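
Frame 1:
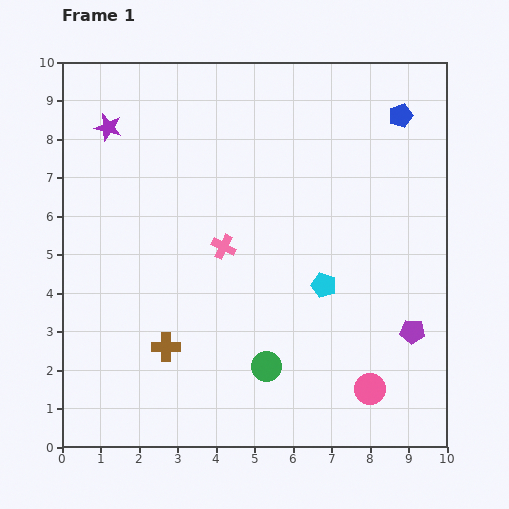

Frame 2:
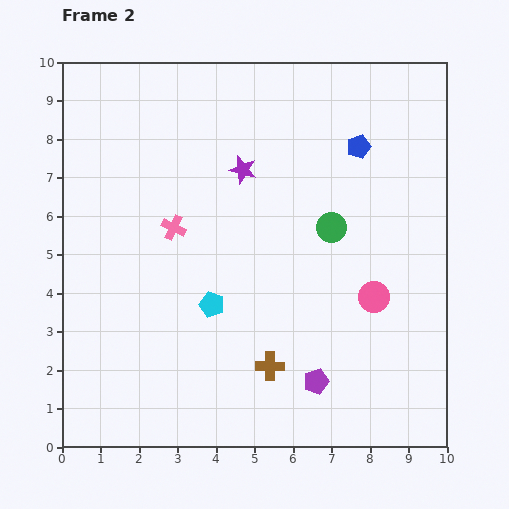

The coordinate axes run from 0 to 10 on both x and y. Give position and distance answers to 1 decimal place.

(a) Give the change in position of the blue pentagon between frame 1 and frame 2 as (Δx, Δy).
(-1.1, -0.8)

The blue pentagon was at (8.8, 8.6) in frame 1 and (7.7, 7.8) in frame 2.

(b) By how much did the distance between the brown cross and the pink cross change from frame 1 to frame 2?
+1.4

Distance in frame 1: 3.0. Distance in frame 2: 4.4.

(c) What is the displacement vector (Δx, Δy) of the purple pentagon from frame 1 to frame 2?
(-2.5, -1.3)

The purple pentagon was at (9.1, 3.0) in frame 1 and (6.6, 1.7) in frame 2.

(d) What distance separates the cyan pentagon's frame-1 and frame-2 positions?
2.9

The cyan pentagon moved from (6.8, 4.2) to (3.9, 3.7), a distance of √(2.9² + 0.5²) ≈ 2.9.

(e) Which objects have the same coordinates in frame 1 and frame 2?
none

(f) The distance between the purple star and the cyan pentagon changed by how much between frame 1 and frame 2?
-3.3

Distance in frame 1: 6.9. Distance in frame 2: 3.6.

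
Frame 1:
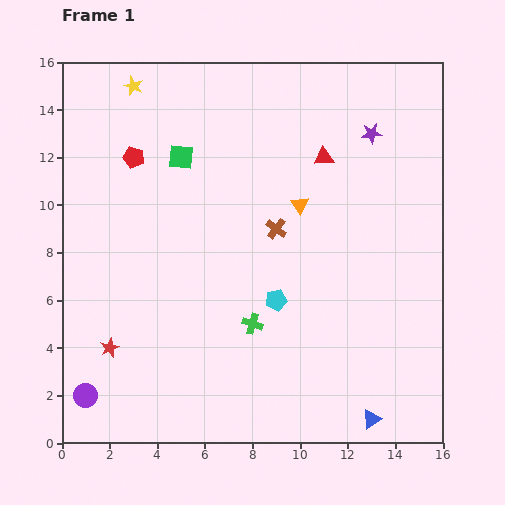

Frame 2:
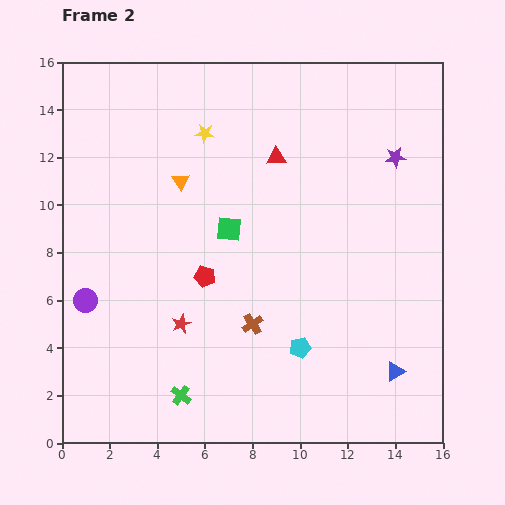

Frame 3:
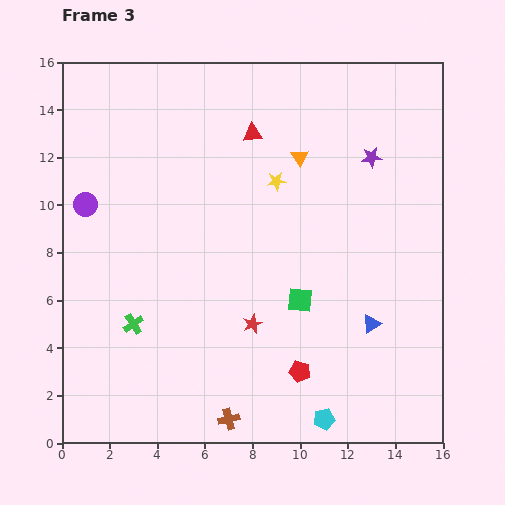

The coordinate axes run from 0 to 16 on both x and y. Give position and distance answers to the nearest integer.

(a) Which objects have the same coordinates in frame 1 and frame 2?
none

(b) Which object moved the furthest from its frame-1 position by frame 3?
the red pentagon

(moved 11; next 8)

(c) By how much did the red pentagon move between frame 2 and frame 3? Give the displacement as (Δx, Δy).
(4, -4)

The red pentagon was at (6, 7) in frame 2 and (10, 3) in frame 3.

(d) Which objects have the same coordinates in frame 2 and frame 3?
none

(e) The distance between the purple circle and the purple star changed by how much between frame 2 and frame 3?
-2

Distance in frame 2: 14. Distance in frame 3: 12.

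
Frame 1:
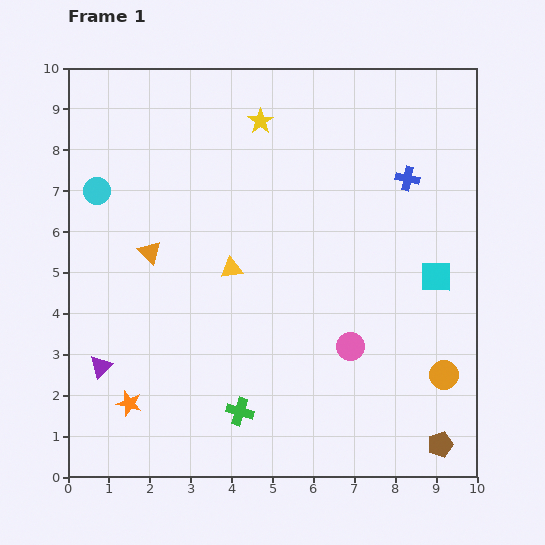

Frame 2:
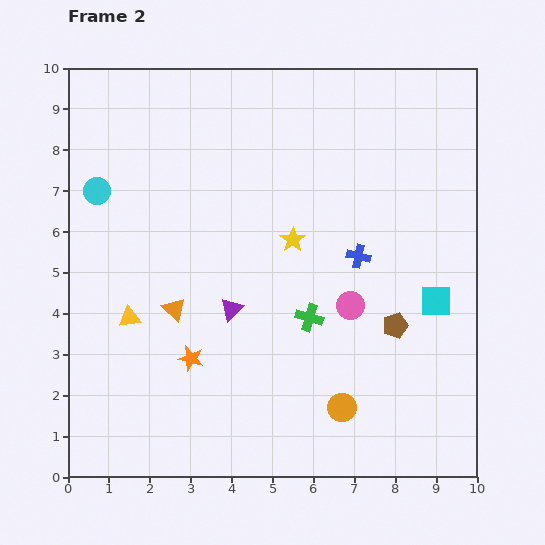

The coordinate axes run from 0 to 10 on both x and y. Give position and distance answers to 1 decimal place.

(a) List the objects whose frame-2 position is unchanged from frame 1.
the cyan circle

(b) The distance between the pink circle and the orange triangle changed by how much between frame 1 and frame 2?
-1.1

Distance in frame 1: 5.4. Distance in frame 2: 4.3.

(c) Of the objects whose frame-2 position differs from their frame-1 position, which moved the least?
the cyan square

(moved 0.6)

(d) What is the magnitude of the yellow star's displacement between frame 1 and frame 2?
3.0

The yellow star moved from (4.7, 8.7) to (5.5, 5.8), a distance of √(0.8² + 2.9²) ≈ 3.0.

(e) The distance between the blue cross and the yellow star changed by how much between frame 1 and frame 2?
-2.3

Distance in frame 1: 3.9. Distance in frame 2: 1.6.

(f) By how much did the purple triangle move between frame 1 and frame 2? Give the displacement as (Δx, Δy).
(3.2, 1.4)

The purple triangle was at (0.8, 2.7) in frame 1 and (4.0, 4.1) in frame 2.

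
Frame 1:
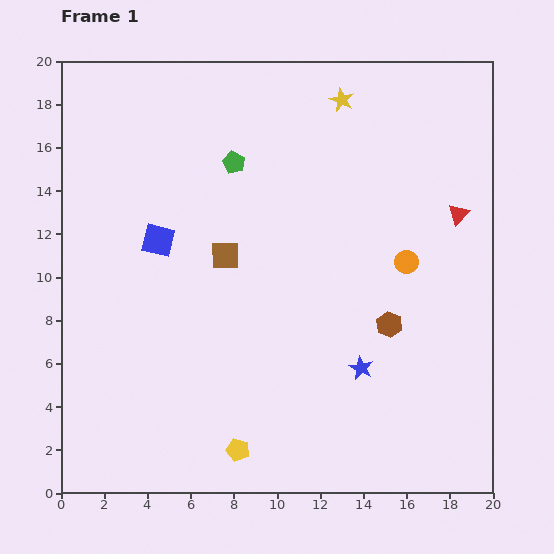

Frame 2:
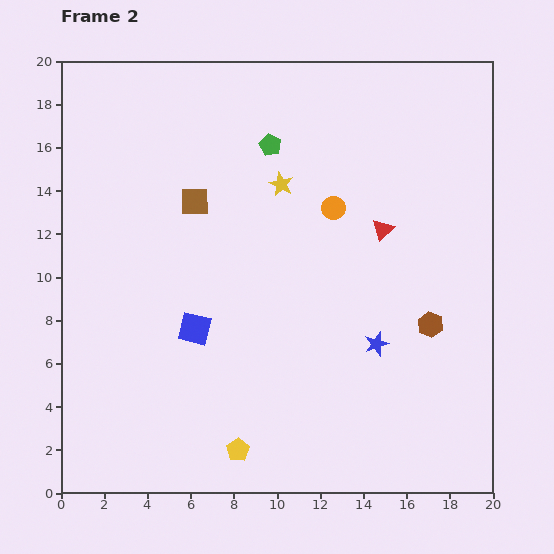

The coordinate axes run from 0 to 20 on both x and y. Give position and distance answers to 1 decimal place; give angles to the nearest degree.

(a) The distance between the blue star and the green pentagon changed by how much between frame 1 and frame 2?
-0.8

Distance in frame 1: 11.2. Distance in frame 2: 10.4.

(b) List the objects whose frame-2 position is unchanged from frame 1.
the yellow pentagon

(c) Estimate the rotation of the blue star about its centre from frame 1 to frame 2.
26° clockwise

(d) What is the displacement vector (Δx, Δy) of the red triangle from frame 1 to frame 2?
(-3.5, -0.7)

The red triangle was at (18.4, 12.9) in frame 1 and (14.9, 12.2) in frame 2.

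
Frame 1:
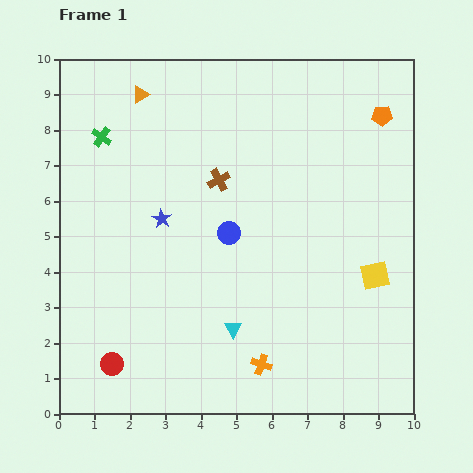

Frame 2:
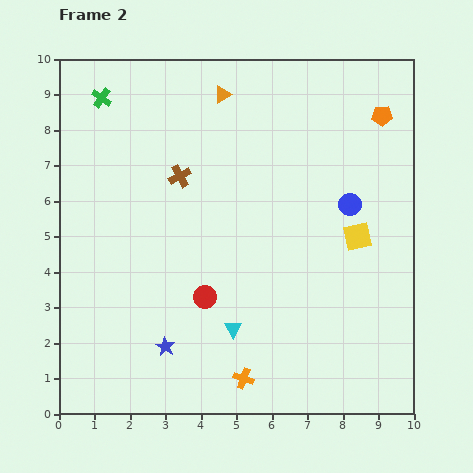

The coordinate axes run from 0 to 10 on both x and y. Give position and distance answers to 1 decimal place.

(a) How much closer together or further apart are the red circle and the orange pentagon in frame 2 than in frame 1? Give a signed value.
-3.2

Distance in frame 1: 10.3. Distance in frame 2: 7.1.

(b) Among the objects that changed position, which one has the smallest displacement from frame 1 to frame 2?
the orange cross

(moved 0.6)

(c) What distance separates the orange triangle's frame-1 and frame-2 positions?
2.3

The orange triangle moved from (2.3, 9.0) to (4.6, 9.0), a distance of √(2.3² + 0.0²) ≈ 2.3.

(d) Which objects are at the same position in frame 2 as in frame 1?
the cyan triangle, the orange pentagon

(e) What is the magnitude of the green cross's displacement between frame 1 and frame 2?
1.1

The green cross moved from (1.2, 7.8) to (1.2, 8.9), a distance of √(0.0² + 1.1²) ≈ 1.1.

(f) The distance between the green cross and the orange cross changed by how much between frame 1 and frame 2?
+1.1

Distance in frame 1: 7.8. Distance in frame 2: 8.9.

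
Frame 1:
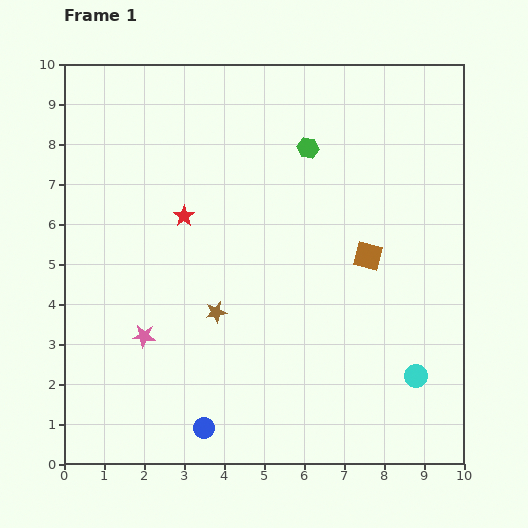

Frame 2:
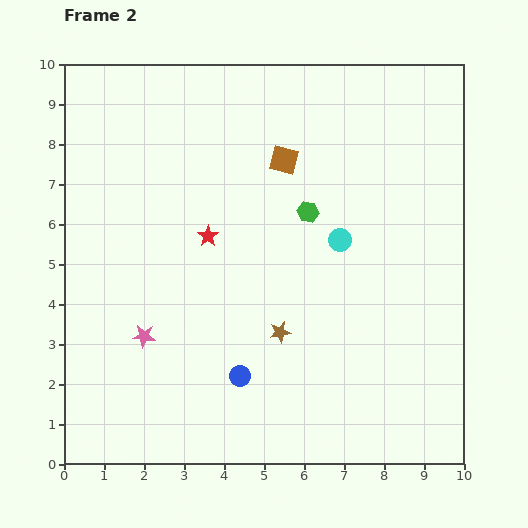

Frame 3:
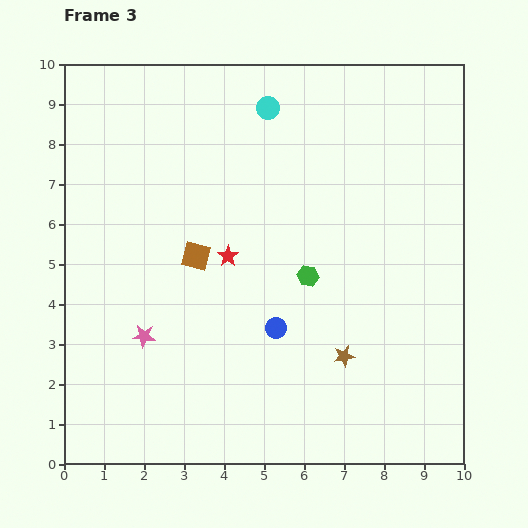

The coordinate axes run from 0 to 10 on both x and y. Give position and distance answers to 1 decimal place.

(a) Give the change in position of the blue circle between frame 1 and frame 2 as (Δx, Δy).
(0.9, 1.3)

The blue circle was at (3.5, 0.9) in frame 1 and (4.4, 2.2) in frame 2.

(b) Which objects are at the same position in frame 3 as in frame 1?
the pink star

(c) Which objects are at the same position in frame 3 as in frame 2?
the pink star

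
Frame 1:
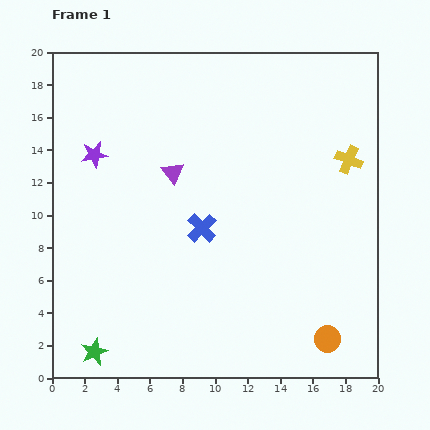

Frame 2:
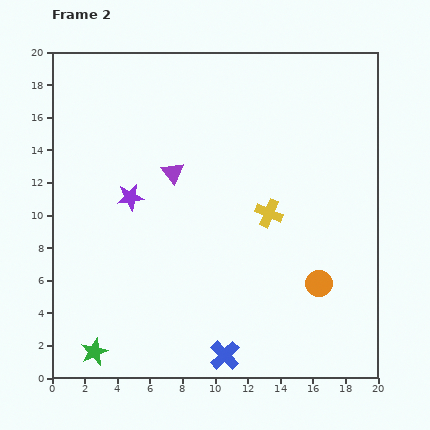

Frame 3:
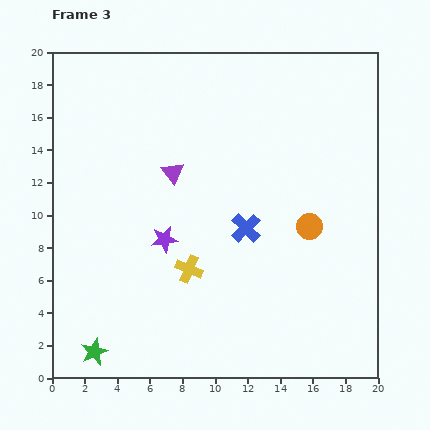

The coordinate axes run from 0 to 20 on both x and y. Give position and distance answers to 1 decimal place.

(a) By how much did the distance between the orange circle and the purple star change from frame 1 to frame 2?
-5.4

Distance in frame 1: 18.2. Distance in frame 2: 12.8.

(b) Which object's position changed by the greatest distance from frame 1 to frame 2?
the blue cross

(moved 7.9; next 5.9)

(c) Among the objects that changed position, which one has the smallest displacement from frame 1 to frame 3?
the blue cross

(moved 2.7)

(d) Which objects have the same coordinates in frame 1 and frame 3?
the purple triangle, the green star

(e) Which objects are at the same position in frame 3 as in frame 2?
the purple triangle, the green star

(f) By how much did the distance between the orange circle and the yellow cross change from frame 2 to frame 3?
+2.5

Distance in frame 2: 5.3. Distance in frame 3: 7.8.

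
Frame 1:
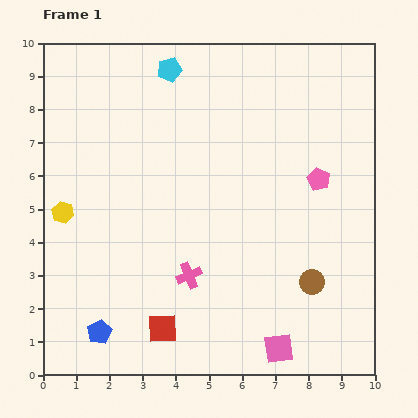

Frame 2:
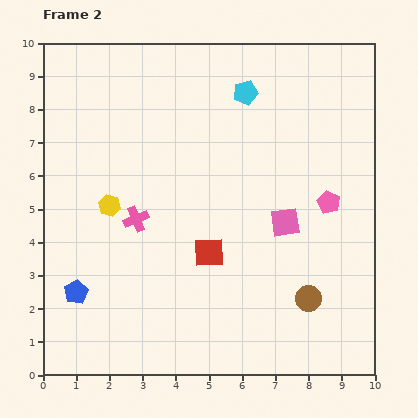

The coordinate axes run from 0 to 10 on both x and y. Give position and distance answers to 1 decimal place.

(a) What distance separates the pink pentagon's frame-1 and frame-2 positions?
0.8

The pink pentagon moved from (8.3, 5.9) to (8.6, 5.2), a distance of √(0.3² + 0.7²) ≈ 0.8.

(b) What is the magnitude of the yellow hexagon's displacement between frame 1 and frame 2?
1.4

The yellow hexagon moved from (0.6, 4.9) to (2.0, 5.1), a distance of √(1.4² + 0.2²) ≈ 1.4.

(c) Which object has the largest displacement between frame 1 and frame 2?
the pink square

(moved 3.8; next 2.7)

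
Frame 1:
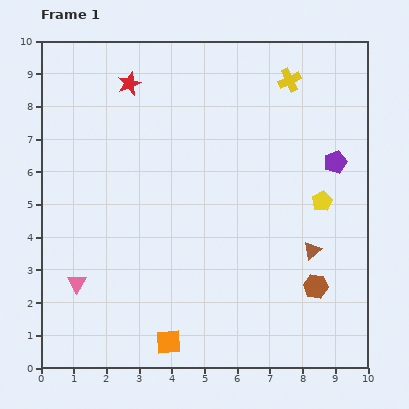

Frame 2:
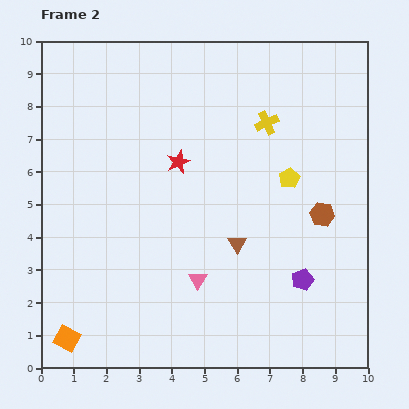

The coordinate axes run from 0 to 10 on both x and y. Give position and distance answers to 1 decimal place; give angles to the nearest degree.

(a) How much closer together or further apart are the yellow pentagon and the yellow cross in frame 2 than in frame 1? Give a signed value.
-2.0

Distance in frame 1: 3.8. Distance in frame 2: 1.8.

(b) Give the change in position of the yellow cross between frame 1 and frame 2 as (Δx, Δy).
(-0.7, -1.3)

The yellow cross was at (7.6, 8.8) in frame 1 and (6.9, 7.5) in frame 2.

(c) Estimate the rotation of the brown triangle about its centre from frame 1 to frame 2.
22° counter-clockwise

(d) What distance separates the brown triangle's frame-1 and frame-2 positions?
2.3

The brown triangle moved from (8.3, 3.6) to (6.0, 3.8), a distance of √(2.3² + 0.2²) ≈ 2.3.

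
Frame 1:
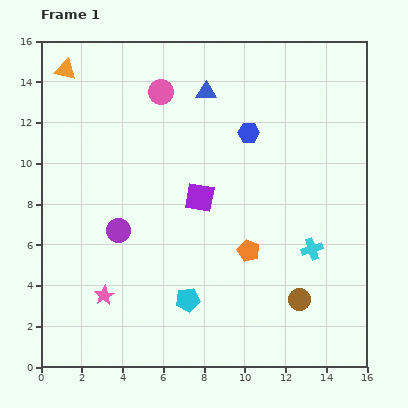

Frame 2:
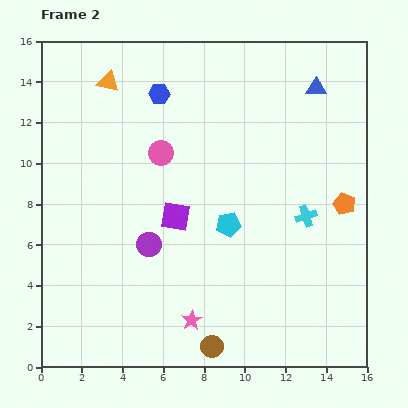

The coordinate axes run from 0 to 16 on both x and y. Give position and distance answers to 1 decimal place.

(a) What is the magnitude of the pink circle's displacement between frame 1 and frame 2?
3.0

The pink circle moved from (5.9, 13.5) to (5.9, 10.5), a distance of √(0.0² + 3.0²) ≈ 3.0.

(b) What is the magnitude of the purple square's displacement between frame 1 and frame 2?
1.5

The purple square moved from (7.8, 8.3) to (6.6, 7.4), a distance of √(1.2² + 0.9²) ≈ 1.5.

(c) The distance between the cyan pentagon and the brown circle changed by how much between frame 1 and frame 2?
+0.6

Distance in frame 1: 5.5. Distance in frame 2: 6.1.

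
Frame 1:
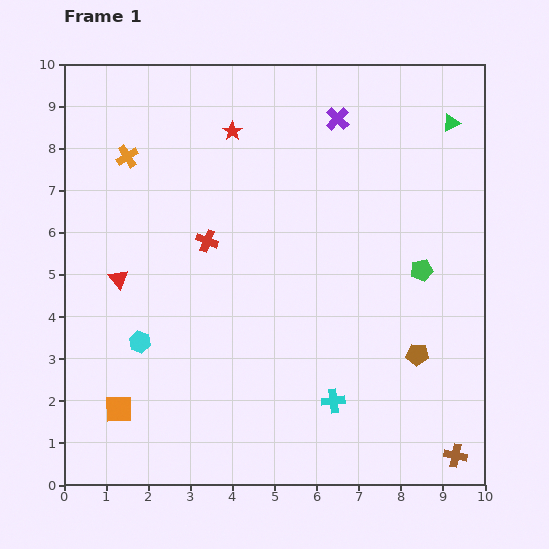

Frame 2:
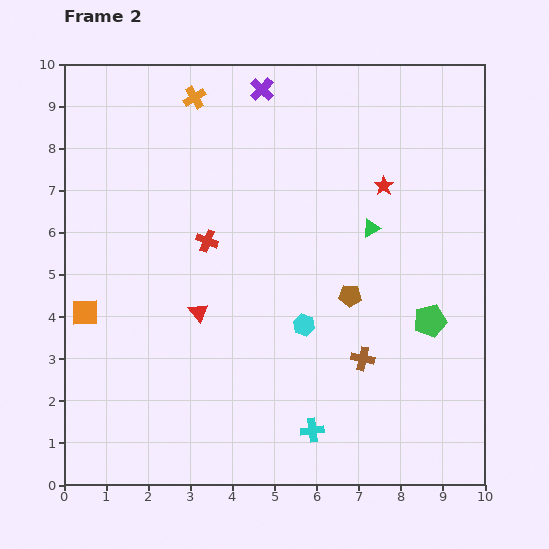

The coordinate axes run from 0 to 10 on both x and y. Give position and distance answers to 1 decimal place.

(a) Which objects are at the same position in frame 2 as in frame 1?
the red cross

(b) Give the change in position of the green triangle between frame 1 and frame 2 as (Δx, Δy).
(-1.9, -2.5)

The green triangle was at (9.2, 8.6) in frame 1 and (7.3, 6.1) in frame 2.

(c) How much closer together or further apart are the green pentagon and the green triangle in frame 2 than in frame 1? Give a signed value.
-1.0

Distance in frame 1: 3.6. Distance in frame 2: 2.6.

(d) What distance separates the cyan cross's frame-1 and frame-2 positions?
0.9

The cyan cross moved from (6.4, 2.0) to (5.9, 1.3), a distance of √(0.5² + 0.7²) ≈ 0.9.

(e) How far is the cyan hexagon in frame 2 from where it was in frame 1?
3.9

The cyan hexagon moved from (1.8, 3.4) to (5.7, 3.8), a distance of √(3.9² + 0.4²) ≈ 3.9.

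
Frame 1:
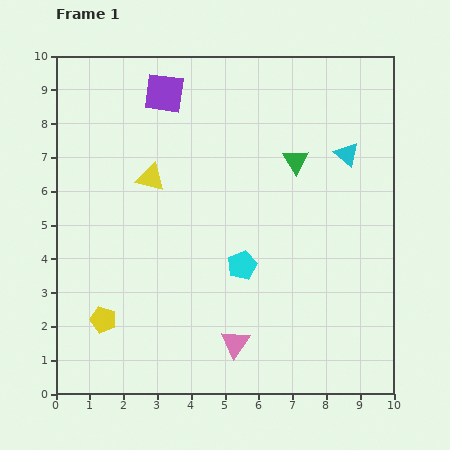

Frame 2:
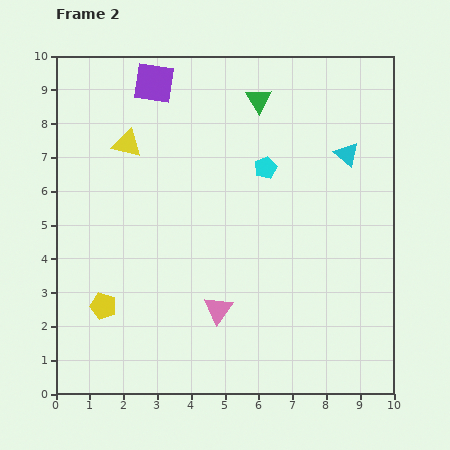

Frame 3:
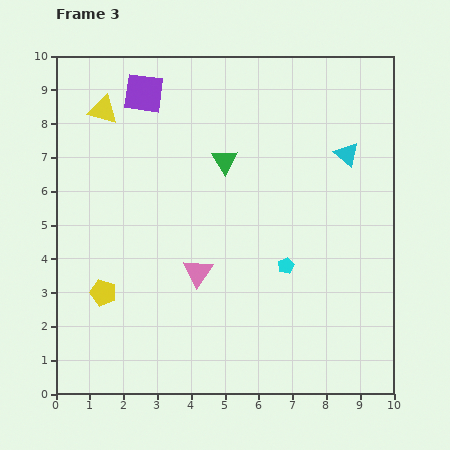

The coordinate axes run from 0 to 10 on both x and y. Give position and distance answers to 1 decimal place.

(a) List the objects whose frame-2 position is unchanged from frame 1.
the cyan triangle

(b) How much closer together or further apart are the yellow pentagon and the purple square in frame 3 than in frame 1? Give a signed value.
-0.9

Distance in frame 1: 6.9. Distance in frame 3: 6.0.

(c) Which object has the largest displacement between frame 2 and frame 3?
the cyan pentagon

(moved 3.0; next 2.1)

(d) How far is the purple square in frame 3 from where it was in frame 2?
0.4

The purple square moved from (2.9, 9.2) to (2.6, 8.9), a distance of √(0.3² + 0.3²) ≈ 0.4.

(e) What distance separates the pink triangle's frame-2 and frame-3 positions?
1.3

The pink triangle moved from (4.8, 2.5) to (4.2, 3.6), a distance of √(0.6² + 1.1²) ≈ 1.3.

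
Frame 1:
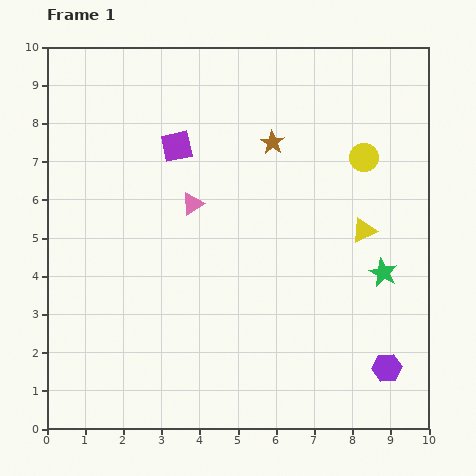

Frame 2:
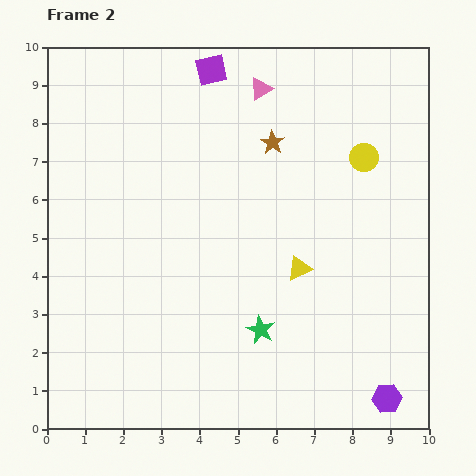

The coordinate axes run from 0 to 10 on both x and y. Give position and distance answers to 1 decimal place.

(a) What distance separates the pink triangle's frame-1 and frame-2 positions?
3.5

The pink triangle moved from (3.8, 5.9) to (5.6, 8.9), a distance of √(1.8² + 3.0²) ≈ 3.5.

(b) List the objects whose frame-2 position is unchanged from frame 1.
the yellow circle, the brown star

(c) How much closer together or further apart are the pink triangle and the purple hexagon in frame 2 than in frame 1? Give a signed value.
+2.0

Distance in frame 1: 6.7. Distance in frame 2: 8.7.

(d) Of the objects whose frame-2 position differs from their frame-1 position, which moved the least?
the purple hexagon

(moved 0.8)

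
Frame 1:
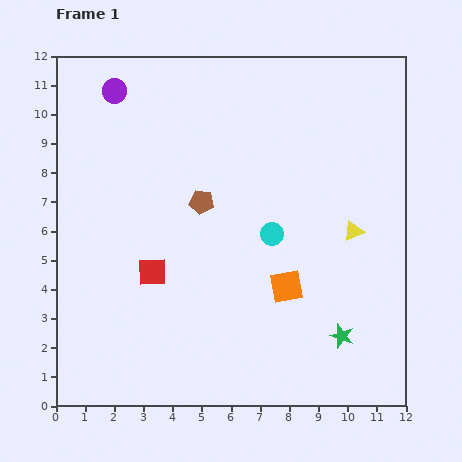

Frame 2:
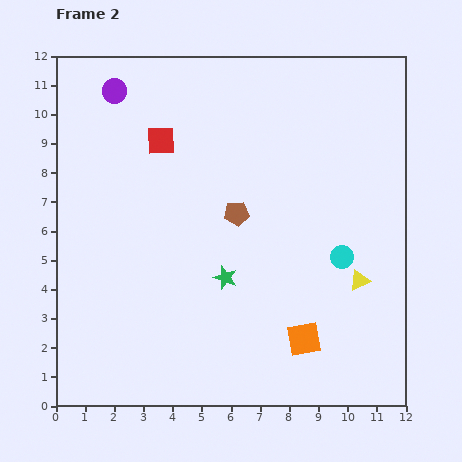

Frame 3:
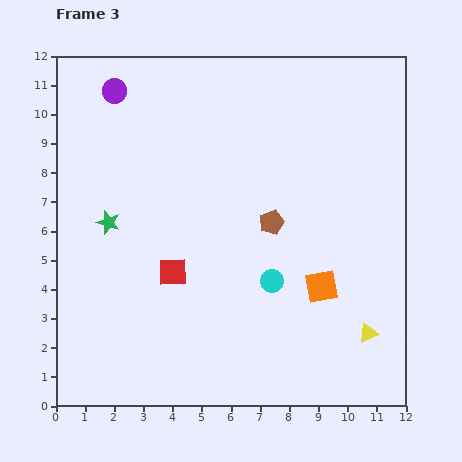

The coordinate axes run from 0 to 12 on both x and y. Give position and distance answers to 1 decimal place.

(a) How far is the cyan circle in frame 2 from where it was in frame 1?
2.5

The cyan circle moved from (7.4, 5.9) to (9.8, 5.1), a distance of √(2.4² + 0.8²) ≈ 2.5.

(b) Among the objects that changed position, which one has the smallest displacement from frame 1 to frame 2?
the brown pentagon

(moved 1.3)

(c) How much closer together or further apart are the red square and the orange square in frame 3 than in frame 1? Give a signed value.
+0.5

Distance in frame 1: 4.6. Distance in frame 3: 5.1.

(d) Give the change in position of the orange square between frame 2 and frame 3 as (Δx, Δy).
(0.6, 1.8)

The orange square was at (8.5, 2.3) in frame 2 and (9.1, 4.1) in frame 3.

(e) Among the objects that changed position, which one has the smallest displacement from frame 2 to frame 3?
the brown pentagon

(moved 1.2)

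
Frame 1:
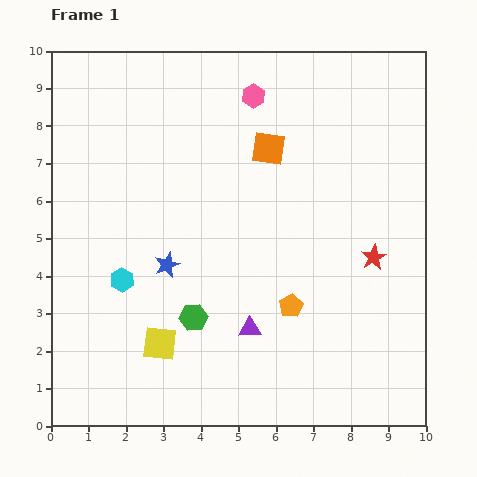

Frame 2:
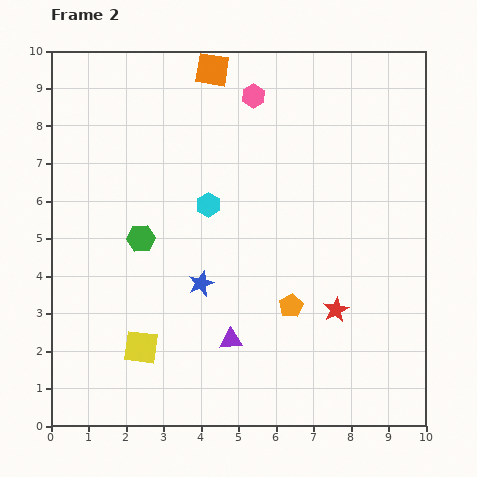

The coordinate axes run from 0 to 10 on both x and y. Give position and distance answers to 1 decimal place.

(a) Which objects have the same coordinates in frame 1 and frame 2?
the orange pentagon, the pink hexagon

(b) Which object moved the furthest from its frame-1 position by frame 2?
the cyan hexagon

(moved 3.0; next 2.6)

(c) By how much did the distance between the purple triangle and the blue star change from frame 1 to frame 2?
-1.1

Distance in frame 1: 2.8. Distance in frame 2: 1.7.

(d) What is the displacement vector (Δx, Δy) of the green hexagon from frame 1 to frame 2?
(-1.4, 2.1)

The green hexagon was at (3.8, 2.9) in frame 1 and (2.4, 5.0) in frame 2.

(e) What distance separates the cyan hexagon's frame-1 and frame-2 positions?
3.0

The cyan hexagon moved from (1.9, 3.9) to (4.2, 5.9), a distance of √(2.3² + 2.0²) ≈ 3.0.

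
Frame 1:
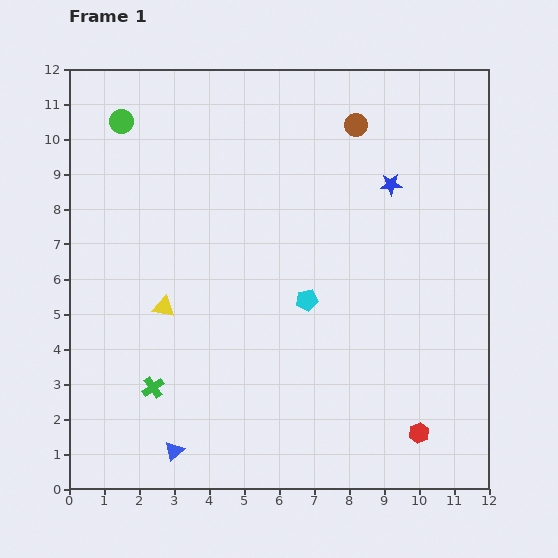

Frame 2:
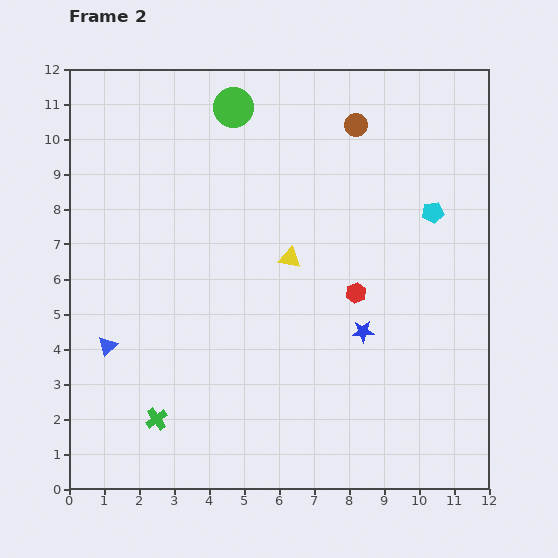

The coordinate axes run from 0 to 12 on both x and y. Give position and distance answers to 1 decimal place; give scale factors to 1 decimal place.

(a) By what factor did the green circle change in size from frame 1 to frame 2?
1.7×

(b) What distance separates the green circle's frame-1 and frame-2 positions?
3.2

The green circle moved from (1.5, 10.5) to (4.7, 10.9), a distance of √(3.2² + 0.4²) ≈ 3.2.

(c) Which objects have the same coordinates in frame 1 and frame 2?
the brown circle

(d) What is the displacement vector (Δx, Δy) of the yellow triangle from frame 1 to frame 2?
(3.6, 1.4)

The yellow triangle was at (2.7, 5.2) in frame 1 and (6.3, 6.6) in frame 2.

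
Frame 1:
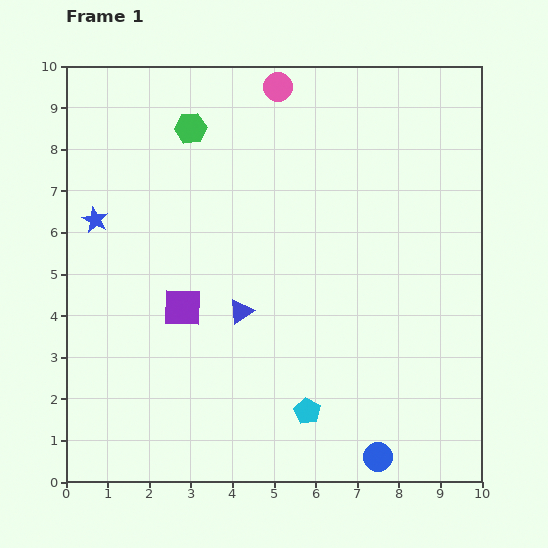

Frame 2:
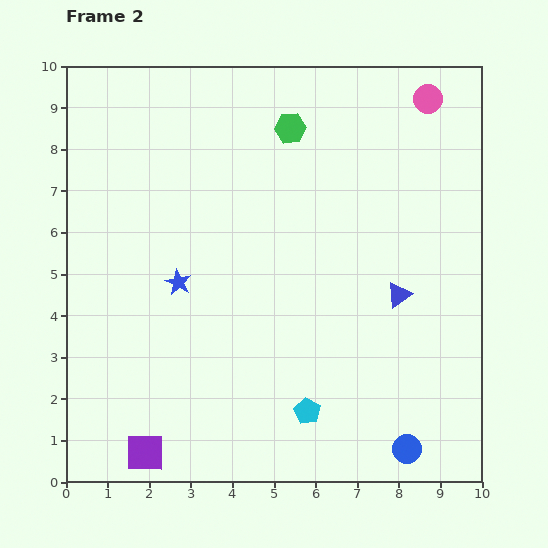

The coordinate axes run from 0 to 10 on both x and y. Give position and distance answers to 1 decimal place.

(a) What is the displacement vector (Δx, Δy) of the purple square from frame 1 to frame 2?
(-0.9, -3.5)

The purple square was at (2.8, 4.2) in frame 1 and (1.9, 0.7) in frame 2.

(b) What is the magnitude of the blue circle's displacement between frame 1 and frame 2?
0.7

The blue circle moved from (7.5, 0.6) to (8.2, 0.8), a distance of √(0.7² + 0.2²) ≈ 0.7.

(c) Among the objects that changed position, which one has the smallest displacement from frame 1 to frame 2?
the blue circle

(moved 0.7)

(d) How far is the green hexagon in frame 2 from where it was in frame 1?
2.4

The green hexagon moved from (3.0, 8.5) to (5.4, 8.5), a distance of √(2.4² + 0.0²) ≈ 2.4.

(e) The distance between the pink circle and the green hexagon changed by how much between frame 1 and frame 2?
+1.1

Distance in frame 1: 2.3. Distance in frame 2: 3.4.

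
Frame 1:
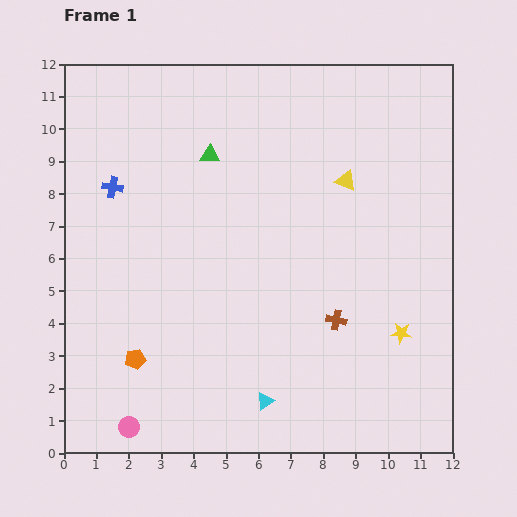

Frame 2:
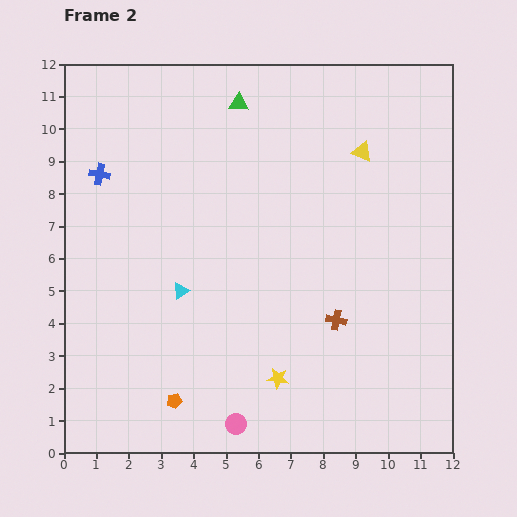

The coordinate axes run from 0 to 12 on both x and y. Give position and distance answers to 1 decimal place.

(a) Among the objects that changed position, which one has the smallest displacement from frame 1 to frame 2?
the blue cross

(moved 0.6)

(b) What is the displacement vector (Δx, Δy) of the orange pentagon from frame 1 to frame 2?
(1.2, -1.3)

The orange pentagon was at (2.2, 2.9) in frame 1 and (3.4, 1.6) in frame 2.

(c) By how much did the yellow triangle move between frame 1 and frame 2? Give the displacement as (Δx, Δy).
(0.5, 0.9)

The yellow triangle was at (8.7, 8.4) in frame 1 and (9.2, 9.3) in frame 2.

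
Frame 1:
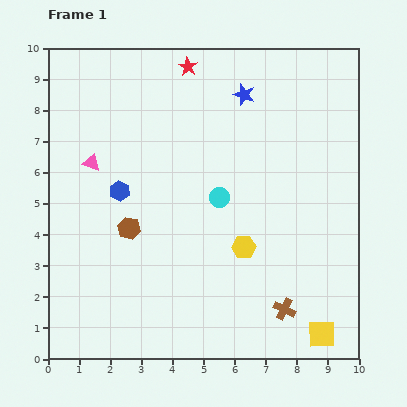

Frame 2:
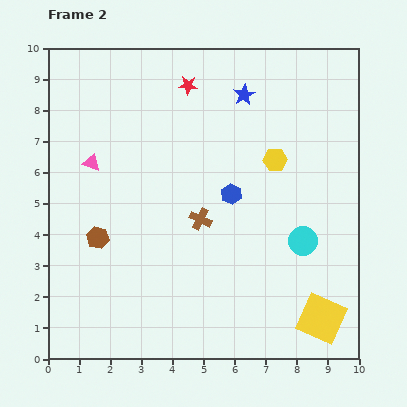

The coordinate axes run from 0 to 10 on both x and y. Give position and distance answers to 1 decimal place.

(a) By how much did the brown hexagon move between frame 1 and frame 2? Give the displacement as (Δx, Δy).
(-1.0, -0.3)

The brown hexagon was at (2.6, 4.2) in frame 1 and (1.6, 3.9) in frame 2.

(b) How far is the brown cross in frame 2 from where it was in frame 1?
4.0

The brown cross moved from (7.6, 1.6) to (4.9, 4.5), a distance of √(2.7² + 2.9²) ≈ 4.0.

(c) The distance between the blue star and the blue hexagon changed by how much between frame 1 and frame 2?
-1.9

Distance in frame 1: 5.1. Distance in frame 2: 3.2.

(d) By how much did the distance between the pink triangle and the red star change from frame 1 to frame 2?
-0.4

Distance in frame 1: 4.4. Distance in frame 2: 4.0.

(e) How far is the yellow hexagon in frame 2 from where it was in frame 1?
3.0

The yellow hexagon moved from (6.3, 3.6) to (7.3, 6.4), a distance of √(1.0² + 2.8²) ≈ 3.0.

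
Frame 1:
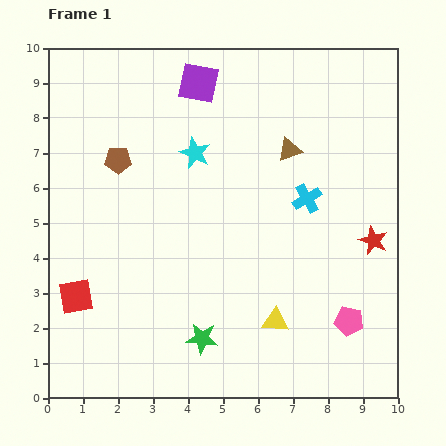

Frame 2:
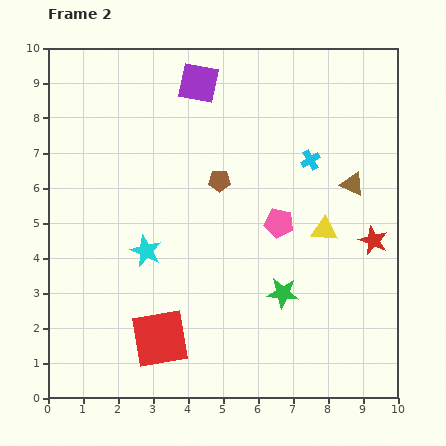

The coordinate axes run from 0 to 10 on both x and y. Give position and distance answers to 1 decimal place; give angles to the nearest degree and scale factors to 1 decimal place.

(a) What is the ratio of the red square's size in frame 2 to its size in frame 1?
1.7×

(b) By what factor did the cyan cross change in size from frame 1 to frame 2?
0.7×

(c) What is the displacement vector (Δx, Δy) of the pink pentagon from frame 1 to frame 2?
(-2.0, 2.8)

The pink pentagon was at (8.6, 2.2) in frame 1 and (6.6, 5.0) in frame 2.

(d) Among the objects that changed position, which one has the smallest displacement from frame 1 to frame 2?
the cyan cross

(moved 1.1)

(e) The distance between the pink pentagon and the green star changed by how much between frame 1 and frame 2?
-2.2

Distance in frame 1: 4.2. Distance in frame 2: 2.0.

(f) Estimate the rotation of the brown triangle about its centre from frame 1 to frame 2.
43° clockwise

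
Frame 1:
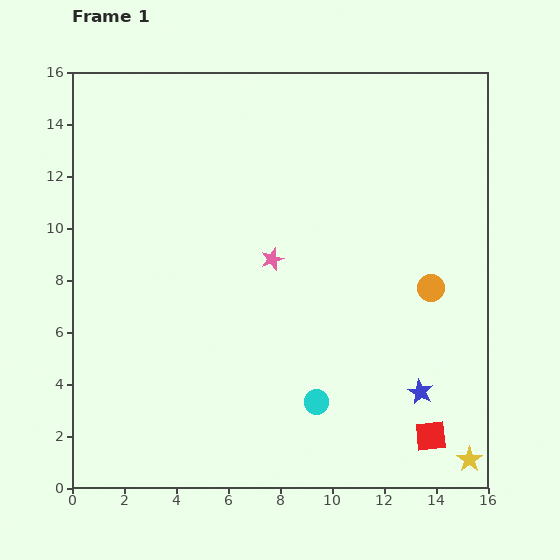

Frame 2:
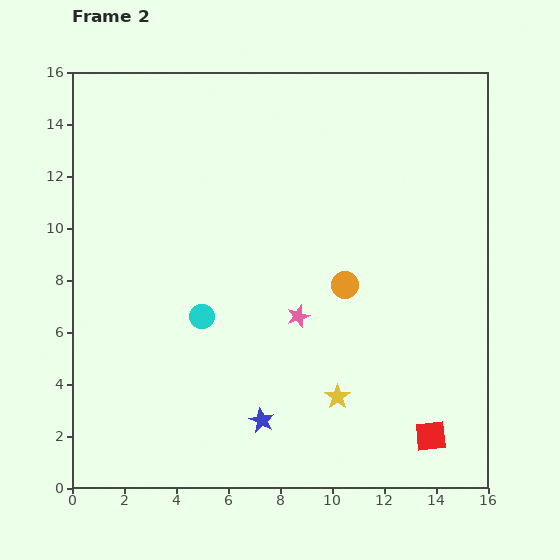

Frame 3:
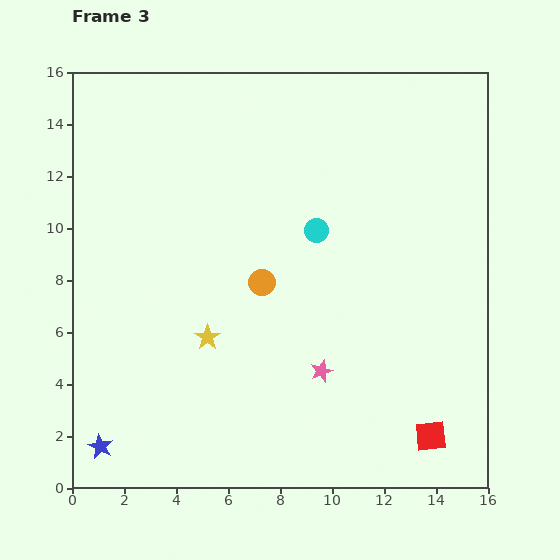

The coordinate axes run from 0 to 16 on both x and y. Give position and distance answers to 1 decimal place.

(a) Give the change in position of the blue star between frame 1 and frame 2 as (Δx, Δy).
(-6.1, -1.1)

The blue star was at (13.4, 3.7) in frame 1 and (7.3, 2.6) in frame 2.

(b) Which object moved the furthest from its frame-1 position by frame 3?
the blue star

(moved 12.5; next 11.1)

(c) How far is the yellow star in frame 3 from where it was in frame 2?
5.5

The yellow star moved from (10.2, 3.5) to (5.2, 5.8), a distance of √(5.0² + 2.3²) ≈ 5.5.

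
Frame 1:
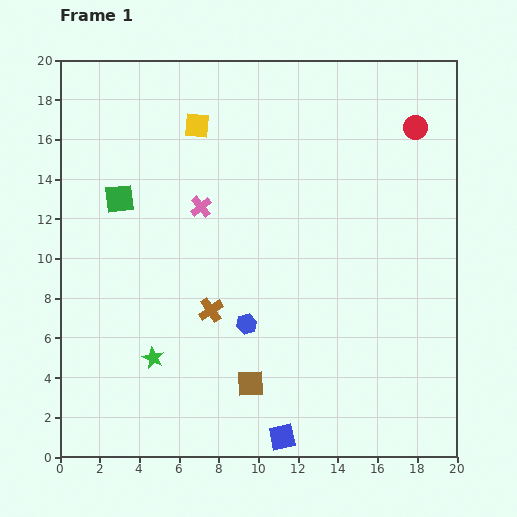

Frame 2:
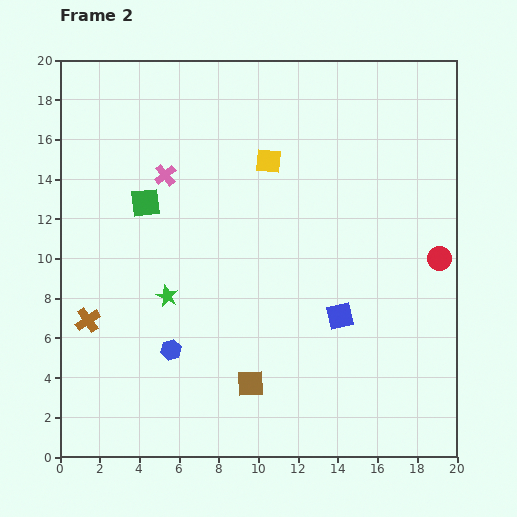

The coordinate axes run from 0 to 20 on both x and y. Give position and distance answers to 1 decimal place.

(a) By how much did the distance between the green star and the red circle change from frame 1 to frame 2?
-3.8

Distance in frame 1: 17.6. Distance in frame 2: 13.8.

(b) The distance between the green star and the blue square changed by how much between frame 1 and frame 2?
+1.2

Distance in frame 1: 7.6. Distance in frame 2: 8.8.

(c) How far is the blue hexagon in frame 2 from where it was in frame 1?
4.0

The blue hexagon moved from (9.4, 6.7) to (5.6, 5.4), a distance of √(3.8² + 1.3²) ≈ 4.0.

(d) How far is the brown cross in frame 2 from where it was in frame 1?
6.2

The brown cross moved from (7.6, 7.4) to (1.4, 6.9), a distance of √(6.2² + 0.5²) ≈ 6.2.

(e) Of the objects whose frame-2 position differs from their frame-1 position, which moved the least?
the green square

(moved 1.3)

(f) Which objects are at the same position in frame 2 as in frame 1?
the brown square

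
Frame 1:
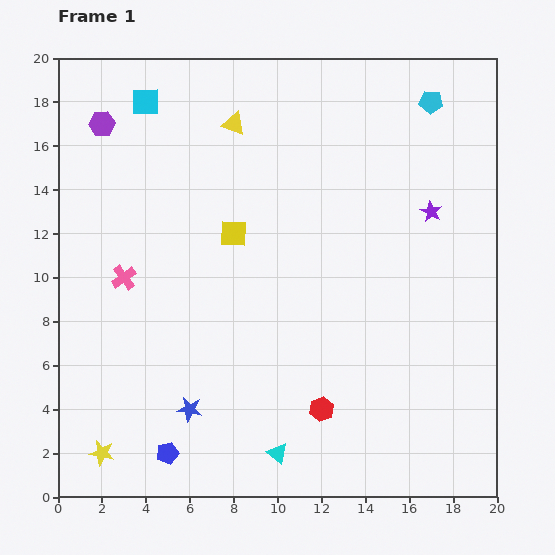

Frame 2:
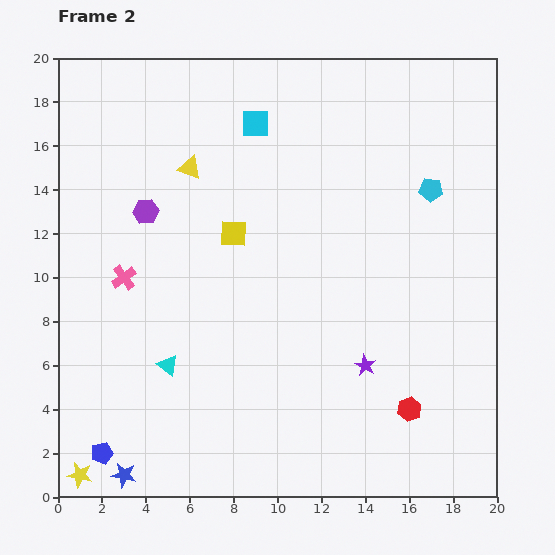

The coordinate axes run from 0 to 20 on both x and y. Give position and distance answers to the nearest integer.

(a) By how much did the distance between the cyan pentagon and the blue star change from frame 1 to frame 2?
+1

Distance in frame 1: 18. Distance in frame 2: 19.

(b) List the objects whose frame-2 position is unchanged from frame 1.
the pink cross, the yellow square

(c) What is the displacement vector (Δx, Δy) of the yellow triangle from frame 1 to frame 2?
(-2, -2)

The yellow triangle was at (8, 17) in frame 1 and (6, 15) in frame 2.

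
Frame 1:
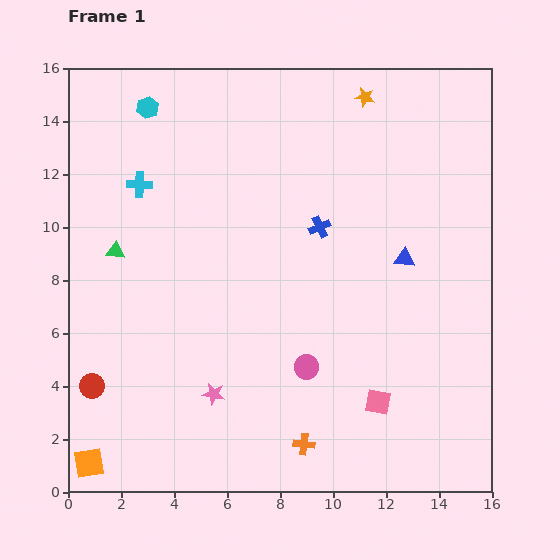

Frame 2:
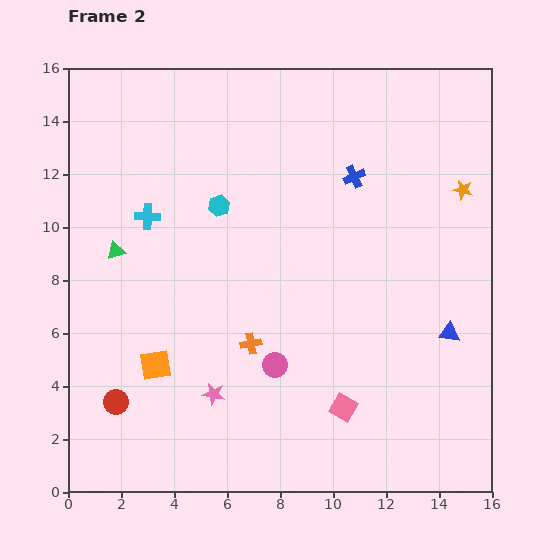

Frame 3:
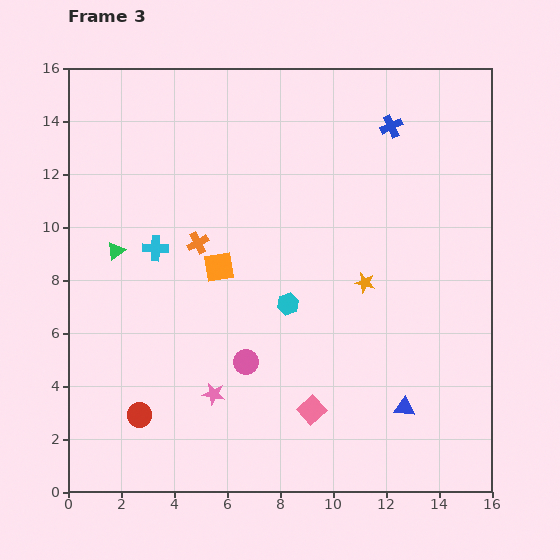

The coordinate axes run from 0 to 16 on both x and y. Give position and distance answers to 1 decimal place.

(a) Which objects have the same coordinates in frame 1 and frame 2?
the green triangle, the pink star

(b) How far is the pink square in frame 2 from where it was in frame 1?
1.3

The pink square moved from (11.7, 3.4) to (10.4, 3.2), a distance of √(1.3² + 0.2²) ≈ 1.3.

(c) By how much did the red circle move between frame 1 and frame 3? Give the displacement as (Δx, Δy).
(1.8, -1.1)

The red circle was at (0.9, 4.0) in frame 1 and (2.7, 2.9) in frame 3.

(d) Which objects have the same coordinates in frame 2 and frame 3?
the green triangle, the pink star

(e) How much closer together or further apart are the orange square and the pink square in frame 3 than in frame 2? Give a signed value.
-0.9

Distance in frame 2: 7.3. Distance in frame 3: 6.4.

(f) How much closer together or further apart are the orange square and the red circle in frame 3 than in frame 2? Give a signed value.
+4.3

Distance in frame 2: 2.1. Distance in frame 3: 6.4.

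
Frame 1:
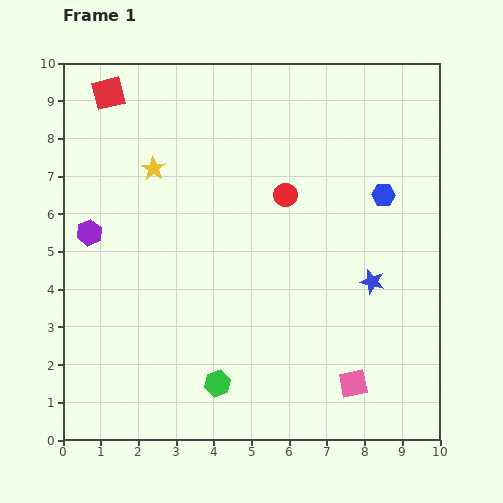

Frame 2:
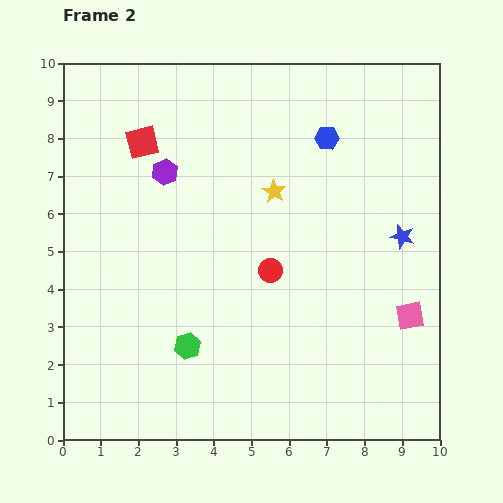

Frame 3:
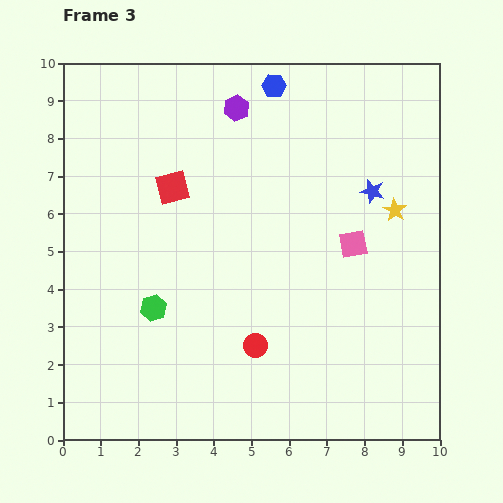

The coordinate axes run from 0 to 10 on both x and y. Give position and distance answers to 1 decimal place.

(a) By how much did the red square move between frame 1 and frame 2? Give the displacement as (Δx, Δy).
(0.9, -1.3)

The red square was at (1.2, 9.2) in frame 1 and (2.1, 7.9) in frame 2.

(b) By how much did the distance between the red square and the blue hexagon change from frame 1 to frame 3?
-4.0

Distance in frame 1: 7.8. Distance in frame 3: 3.8.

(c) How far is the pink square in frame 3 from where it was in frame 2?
2.4

The pink square moved from (9.2, 3.3) to (7.7, 5.2), a distance of √(1.5² + 1.9²) ≈ 2.4.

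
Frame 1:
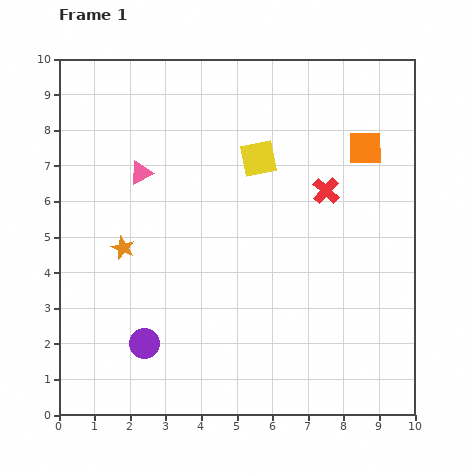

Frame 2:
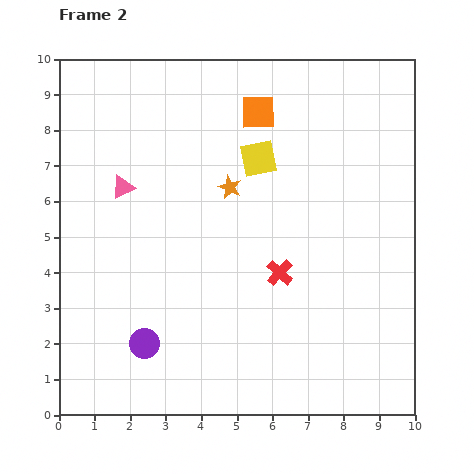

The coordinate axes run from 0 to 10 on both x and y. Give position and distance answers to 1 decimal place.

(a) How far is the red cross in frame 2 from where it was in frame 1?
2.6

The red cross moved from (7.5, 6.3) to (6.2, 4.0), a distance of √(1.3² + 2.3²) ≈ 2.6.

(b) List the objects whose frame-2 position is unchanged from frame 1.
the yellow square, the purple circle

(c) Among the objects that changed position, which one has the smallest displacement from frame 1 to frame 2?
the pink triangle

(moved 0.6)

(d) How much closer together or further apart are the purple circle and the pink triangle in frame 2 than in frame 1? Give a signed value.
-0.4

Distance in frame 1: 4.8. Distance in frame 2: 4.4.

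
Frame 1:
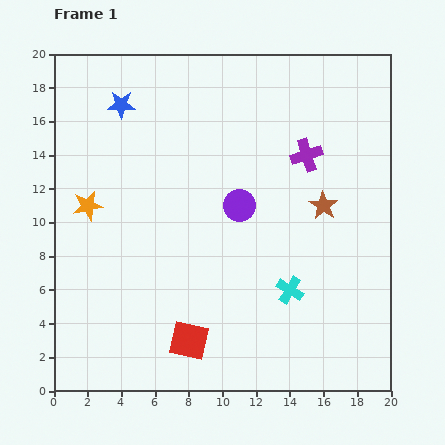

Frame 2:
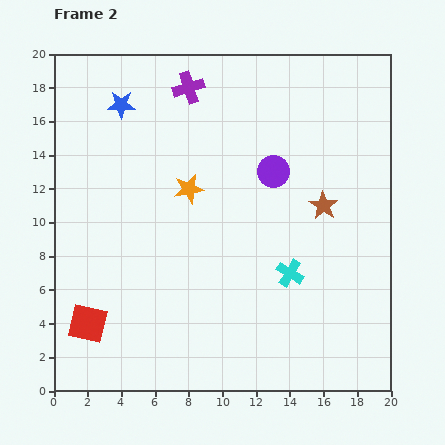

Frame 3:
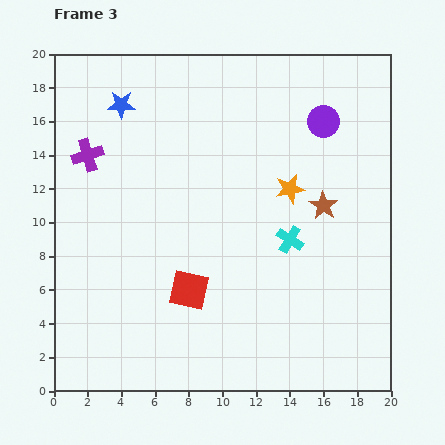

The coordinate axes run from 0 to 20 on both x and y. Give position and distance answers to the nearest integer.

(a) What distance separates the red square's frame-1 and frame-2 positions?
6

The red square moved from (8, 3) to (2, 4), a distance of √(6² + 1²) ≈ 6.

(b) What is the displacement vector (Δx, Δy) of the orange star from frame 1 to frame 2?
(6, 1)

The orange star was at (2, 11) in frame 1 and (8, 12) in frame 2.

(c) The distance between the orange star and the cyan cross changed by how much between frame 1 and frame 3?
-10

Distance in frame 1: 13. Distance in frame 3: 3.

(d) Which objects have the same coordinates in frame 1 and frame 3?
the blue star, the brown star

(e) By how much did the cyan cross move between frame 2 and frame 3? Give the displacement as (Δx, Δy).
(0, 2)

The cyan cross was at (14, 7) in frame 2 and (14, 9) in frame 3.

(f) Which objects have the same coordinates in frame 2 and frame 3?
the blue star, the brown star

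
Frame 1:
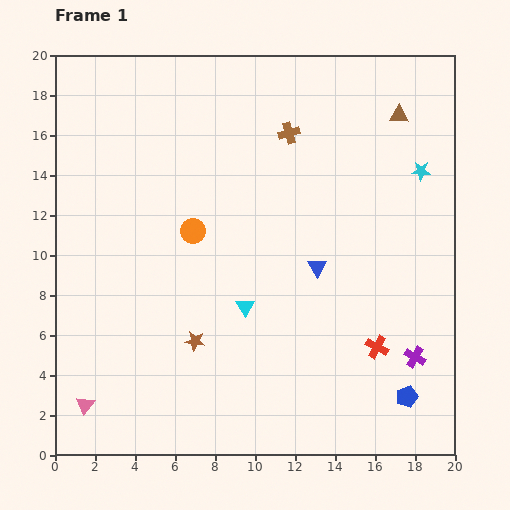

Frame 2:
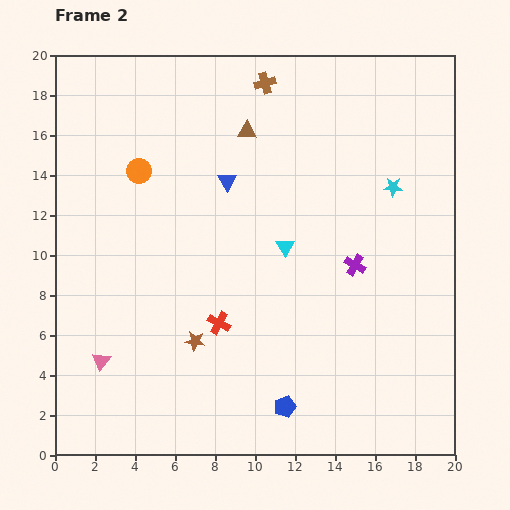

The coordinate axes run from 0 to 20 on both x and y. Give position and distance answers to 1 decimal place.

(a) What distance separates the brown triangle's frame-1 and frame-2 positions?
7.6

The brown triangle moved from (17.2, 17.0) to (9.6, 16.2), a distance of √(7.6² + 0.8²) ≈ 7.6.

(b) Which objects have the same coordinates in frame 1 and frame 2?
the brown star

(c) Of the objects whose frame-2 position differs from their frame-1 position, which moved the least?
the cyan star

(moved 1.6)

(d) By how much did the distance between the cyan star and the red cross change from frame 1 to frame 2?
+1.9

Distance in frame 1: 9.1. Distance in frame 2: 11.0.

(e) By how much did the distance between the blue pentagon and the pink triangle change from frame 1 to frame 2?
-6.6

Distance in frame 1: 16.1. Distance in frame 2: 9.5.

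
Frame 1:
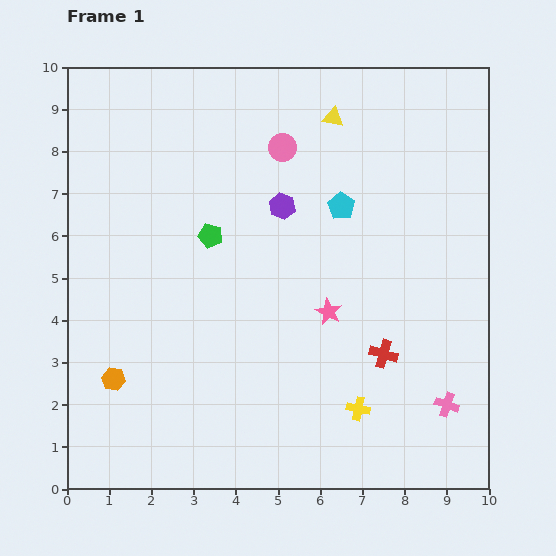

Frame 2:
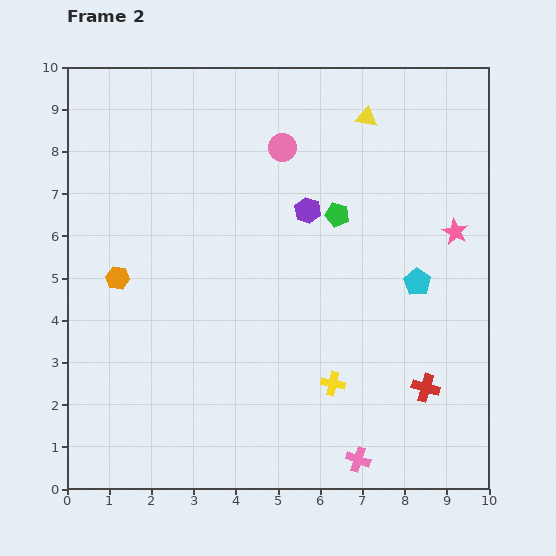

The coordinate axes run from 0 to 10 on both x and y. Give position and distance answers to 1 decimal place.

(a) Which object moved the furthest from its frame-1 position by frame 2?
the pink star

(moved 3.6; next 3.0)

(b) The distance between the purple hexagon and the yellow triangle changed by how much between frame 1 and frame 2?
+0.2

Distance in frame 1: 2.4. Distance in frame 2: 2.6.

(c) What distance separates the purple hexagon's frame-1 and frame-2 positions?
0.6

The purple hexagon moved from (5.1, 6.7) to (5.7, 6.6), a distance of √(0.6² + 0.1²) ≈ 0.6.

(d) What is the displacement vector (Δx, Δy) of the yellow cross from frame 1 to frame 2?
(-0.6, 0.6)

The yellow cross was at (6.9, 1.9) in frame 1 and (6.3, 2.5) in frame 2.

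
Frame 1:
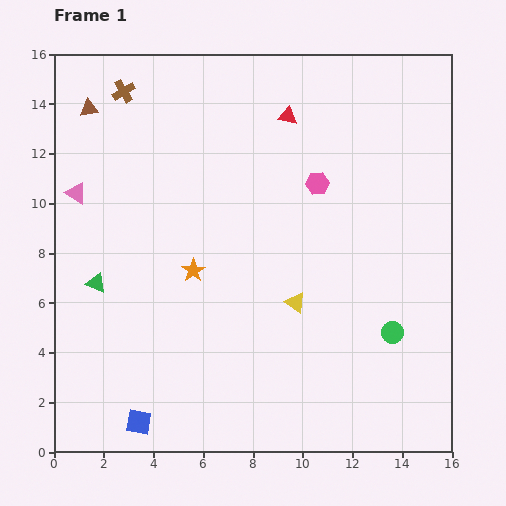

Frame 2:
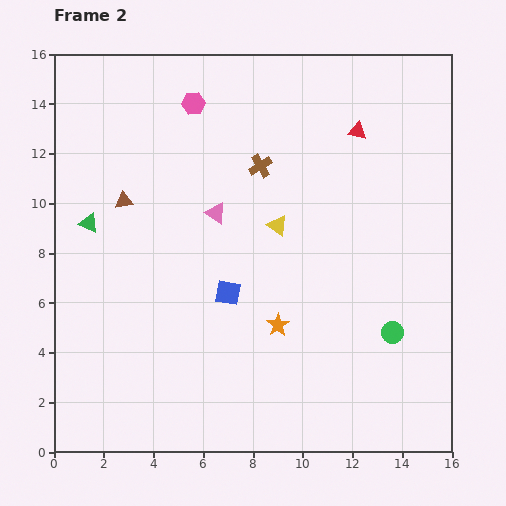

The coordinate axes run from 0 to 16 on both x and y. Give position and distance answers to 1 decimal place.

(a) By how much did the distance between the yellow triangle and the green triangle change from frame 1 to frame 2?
-0.4

Distance in frame 1: 8.0. Distance in frame 2: 7.6.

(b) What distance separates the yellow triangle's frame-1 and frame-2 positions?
3.2

The yellow triangle moved from (9.7, 6.0) to (9.0, 9.1), a distance of √(0.7² + 3.1²) ≈ 3.2.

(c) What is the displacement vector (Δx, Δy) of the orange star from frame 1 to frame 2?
(3.4, -2.2)

The orange star was at (5.6, 7.3) in frame 1 and (9.0, 5.1) in frame 2.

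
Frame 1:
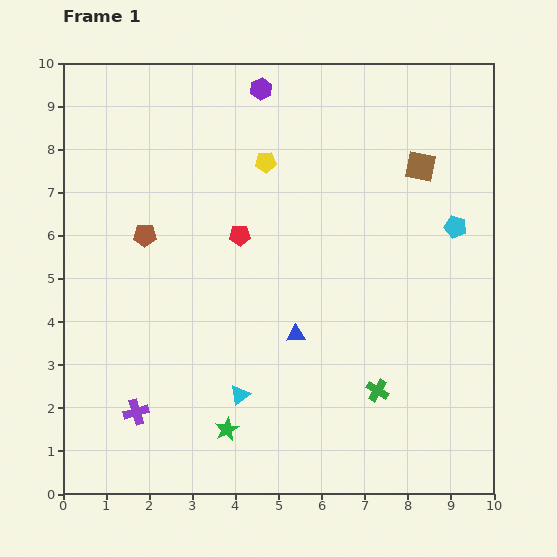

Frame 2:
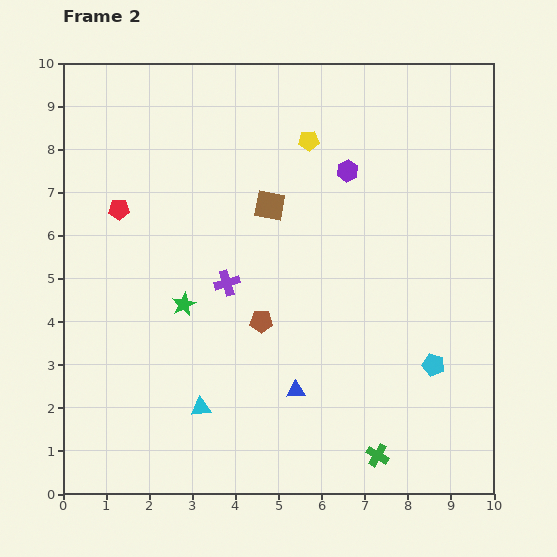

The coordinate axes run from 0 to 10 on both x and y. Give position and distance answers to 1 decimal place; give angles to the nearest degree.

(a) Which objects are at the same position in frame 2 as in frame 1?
none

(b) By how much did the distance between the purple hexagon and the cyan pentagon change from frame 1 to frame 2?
-0.6

Distance in frame 1: 5.5. Distance in frame 2: 4.9.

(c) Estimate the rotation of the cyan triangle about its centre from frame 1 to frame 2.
32° clockwise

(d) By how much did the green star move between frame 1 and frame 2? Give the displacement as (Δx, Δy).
(-1.0, 2.9)

The green star was at (3.8, 1.5) in frame 1 and (2.8, 4.4) in frame 2.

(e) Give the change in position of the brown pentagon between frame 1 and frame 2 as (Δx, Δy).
(2.7, -2.0)

The brown pentagon was at (1.9, 6.0) in frame 1 and (4.6, 4.0) in frame 2.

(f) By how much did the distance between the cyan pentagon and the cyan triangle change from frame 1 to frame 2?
-0.8

Distance in frame 1: 6.3. Distance in frame 2: 5.5.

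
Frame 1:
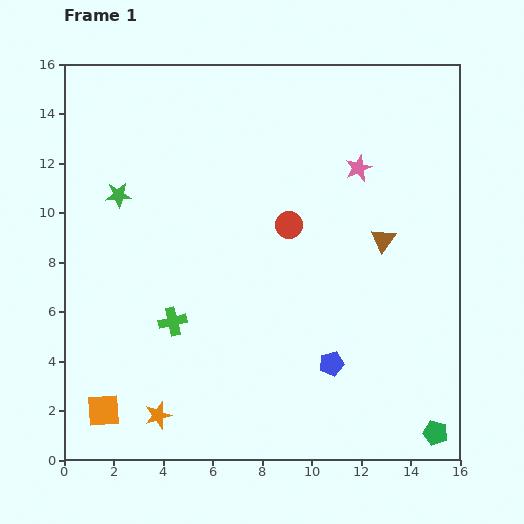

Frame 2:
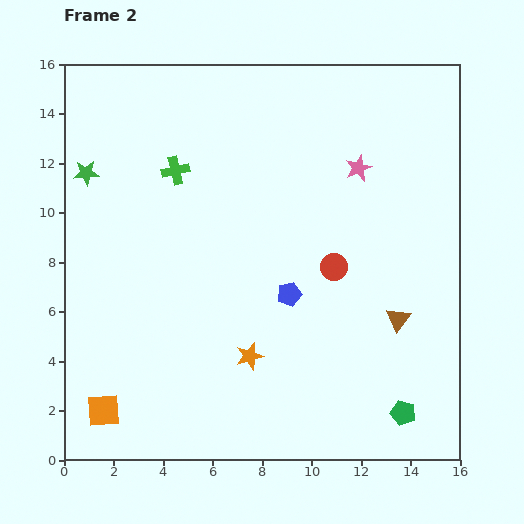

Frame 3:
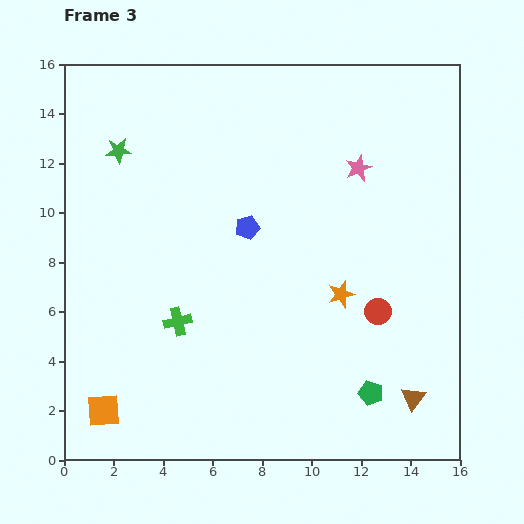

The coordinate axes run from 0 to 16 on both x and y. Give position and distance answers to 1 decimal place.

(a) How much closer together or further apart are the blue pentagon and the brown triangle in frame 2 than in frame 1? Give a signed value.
-0.9

Distance in frame 1: 5.4. Distance in frame 2: 4.5.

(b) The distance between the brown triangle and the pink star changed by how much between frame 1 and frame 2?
+3.2

Distance in frame 1: 3.1. Distance in frame 2: 6.3.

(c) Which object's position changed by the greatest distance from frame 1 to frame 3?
the orange star

(moved 8.9; next 6.5)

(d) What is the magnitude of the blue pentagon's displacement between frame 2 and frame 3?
3.2

The blue pentagon moved from (9.1, 6.7) to (7.4, 9.4), a distance of √(1.7² + 2.7²) ≈ 3.2.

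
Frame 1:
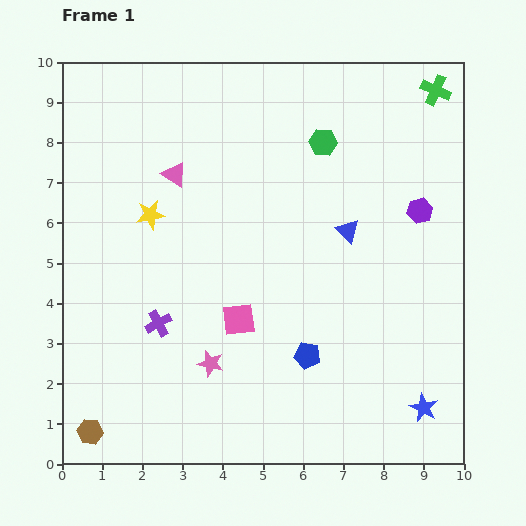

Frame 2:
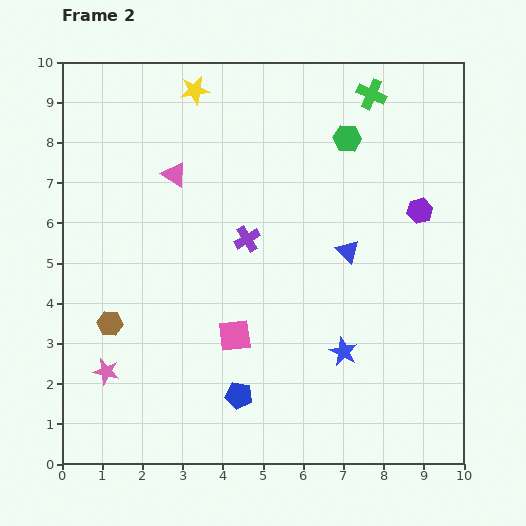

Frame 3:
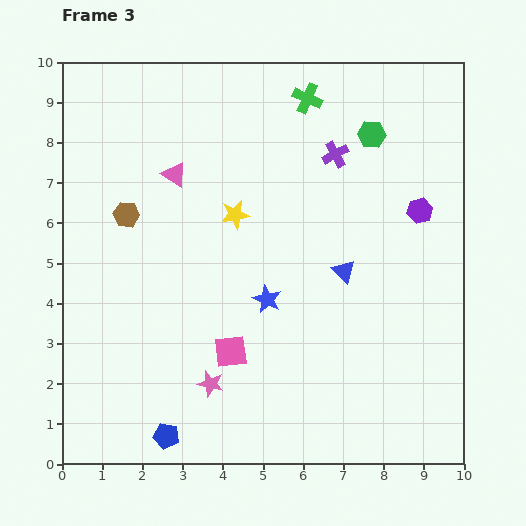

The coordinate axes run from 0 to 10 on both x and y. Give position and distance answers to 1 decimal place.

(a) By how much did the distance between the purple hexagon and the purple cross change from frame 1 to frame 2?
-2.7

Distance in frame 1: 7.1. Distance in frame 2: 4.4.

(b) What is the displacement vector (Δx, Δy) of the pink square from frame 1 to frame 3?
(-0.2, -0.8)

The pink square was at (4.4, 3.6) in frame 1 and (4.2, 2.8) in frame 3.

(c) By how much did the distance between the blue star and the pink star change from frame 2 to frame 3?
-3.4

Distance in frame 2: 5.9. Distance in frame 3: 2.5.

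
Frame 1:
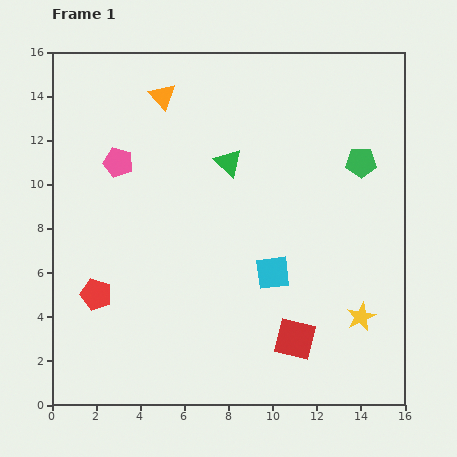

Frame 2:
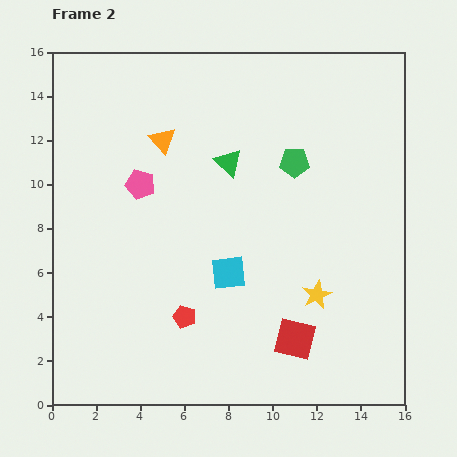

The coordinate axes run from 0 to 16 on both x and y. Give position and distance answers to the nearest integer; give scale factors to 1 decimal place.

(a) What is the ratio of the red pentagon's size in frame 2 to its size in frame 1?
0.7×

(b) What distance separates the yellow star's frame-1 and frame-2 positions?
2

The yellow star moved from (14, 4) to (12, 5), a distance of √(2² + 1²) ≈ 2.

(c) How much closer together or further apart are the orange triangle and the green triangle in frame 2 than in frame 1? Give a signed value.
-1

Distance in frame 1: 4. Distance in frame 2: 3.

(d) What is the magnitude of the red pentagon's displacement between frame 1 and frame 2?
4

The red pentagon moved from (2, 5) to (6, 4), a distance of √(4² + 1²) ≈ 4.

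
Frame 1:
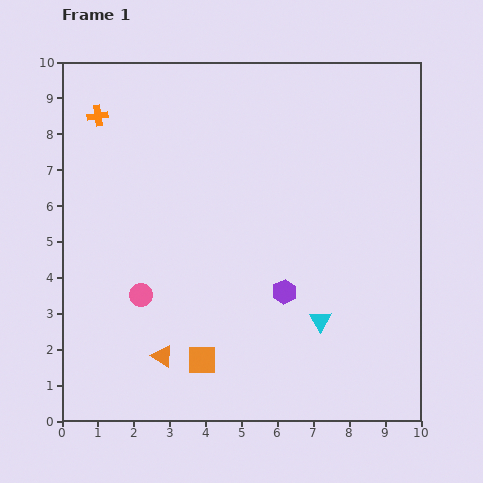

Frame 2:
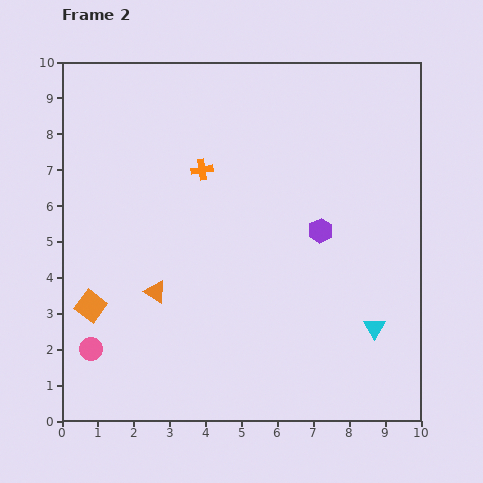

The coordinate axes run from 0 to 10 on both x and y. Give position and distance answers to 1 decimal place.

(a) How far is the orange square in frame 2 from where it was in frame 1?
3.4

The orange square moved from (3.9, 1.7) to (0.8, 3.2), a distance of √(3.1² + 1.5²) ≈ 3.4.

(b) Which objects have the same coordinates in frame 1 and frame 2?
none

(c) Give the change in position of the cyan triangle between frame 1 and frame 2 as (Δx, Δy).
(1.5, -0.2)

The cyan triangle was at (7.2, 2.8) in frame 1 and (8.7, 2.6) in frame 2.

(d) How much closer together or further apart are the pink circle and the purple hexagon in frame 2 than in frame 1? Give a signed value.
+3.2

Distance in frame 1: 4.0. Distance in frame 2: 7.2.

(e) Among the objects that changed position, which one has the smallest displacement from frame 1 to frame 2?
the cyan triangle

(moved 1.5)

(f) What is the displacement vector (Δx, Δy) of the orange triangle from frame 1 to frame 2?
(-0.2, 1.8)

The orange triangle was at (2.8, 1.8) in frame 1 and (2.6, 3.6) in frame 2.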